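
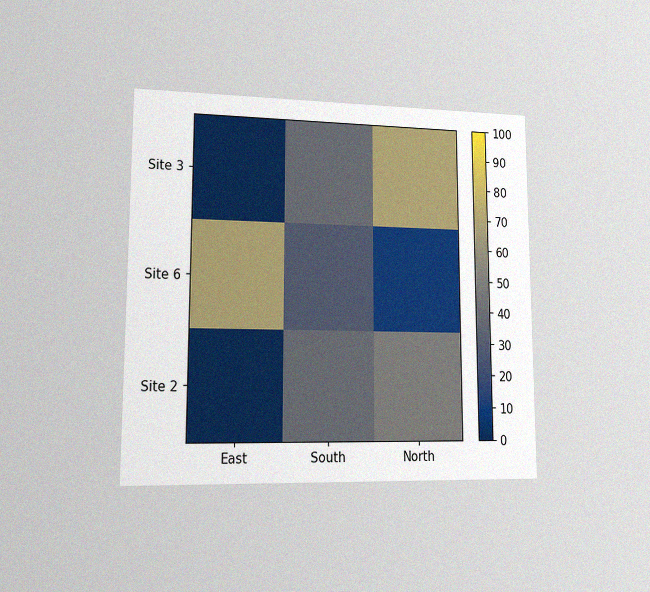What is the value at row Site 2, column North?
The chart is viewed at a slight angle, with some photo noise. Matching cell (Site 2, North) against the colorbar gives 50.

50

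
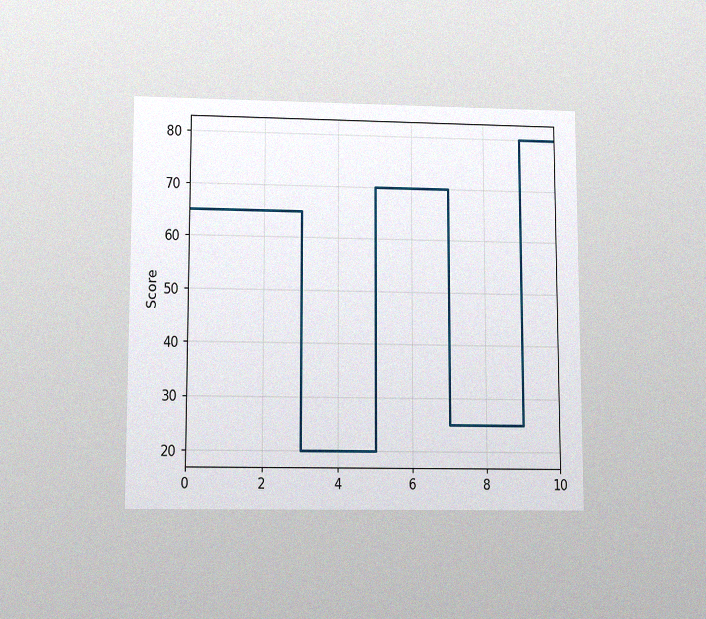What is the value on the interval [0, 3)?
65

The chart is viewed slightly from below, with some photo noise. On [0, 3) the step sits at 65.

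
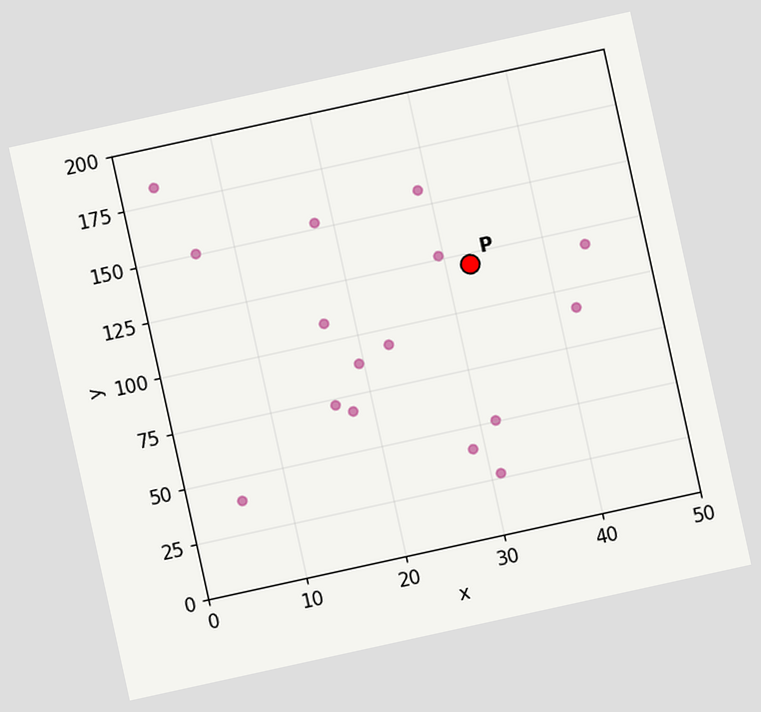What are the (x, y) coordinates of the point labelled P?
The chart is tilted about 12° counter-clockwise. Following the gridlines from P to each axis, P sits at (32.5, 120).

(32.5, 120)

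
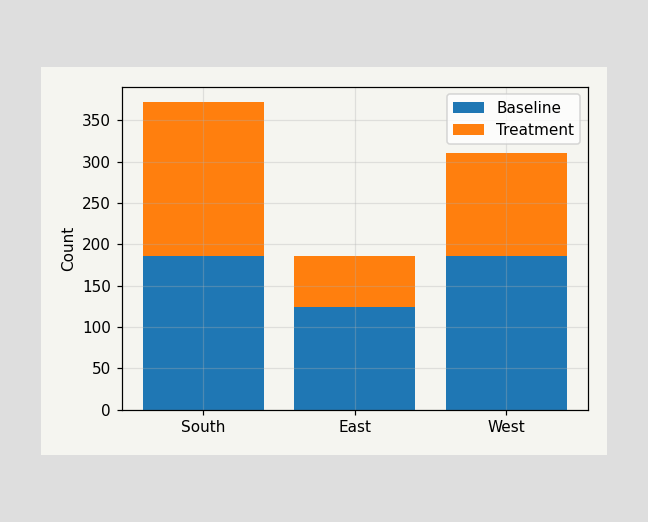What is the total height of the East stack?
The East stack's top reaches 186 on the y-axis.

186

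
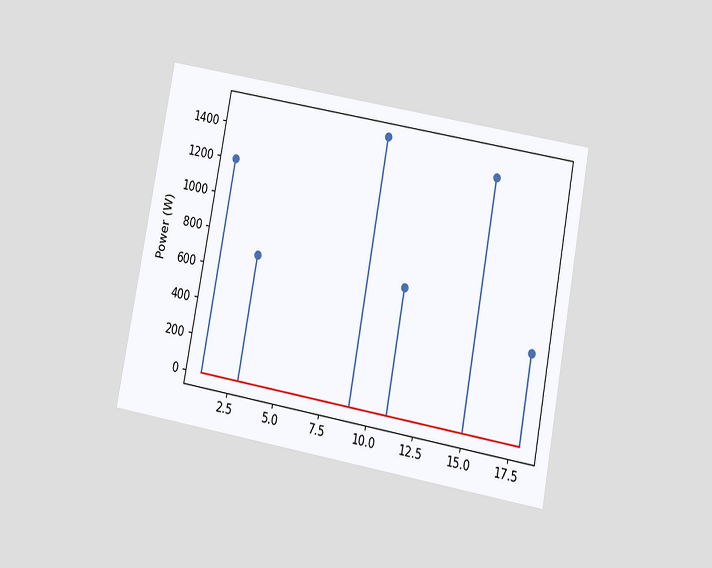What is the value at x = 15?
The chart is tilted about 11° clockwise and viewed slightly from below. The stem at x=15 reaches 1400W.

1400W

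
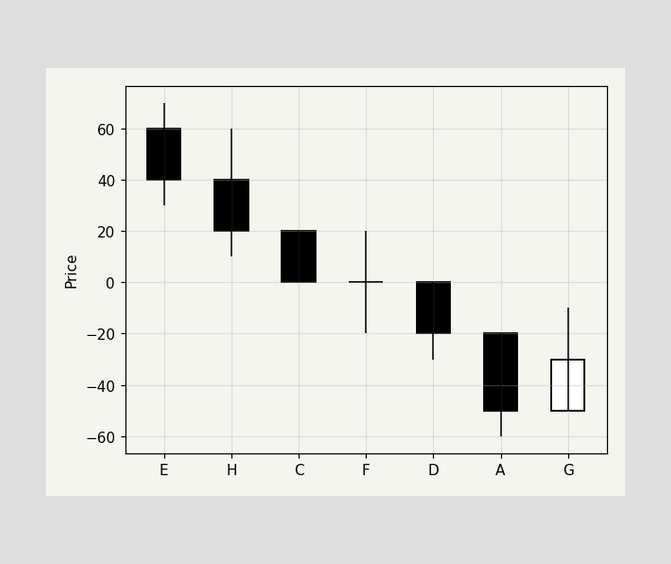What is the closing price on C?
0

The C candle closes at 0.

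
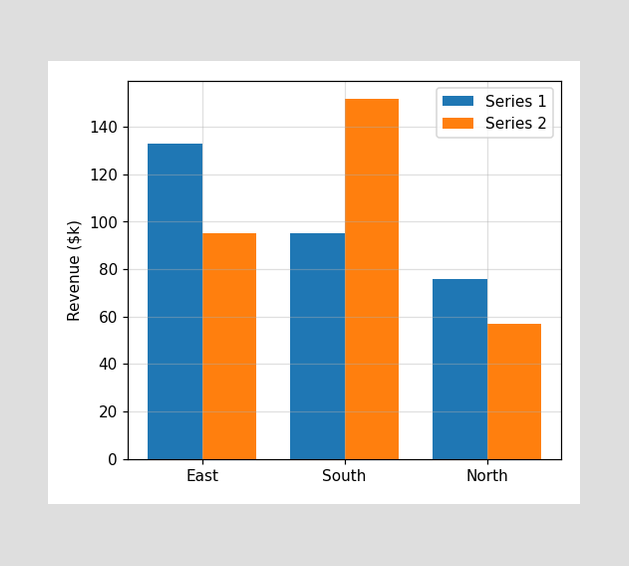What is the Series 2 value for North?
$57k

The Series 2 bar at North reaches $57k on the y-axis.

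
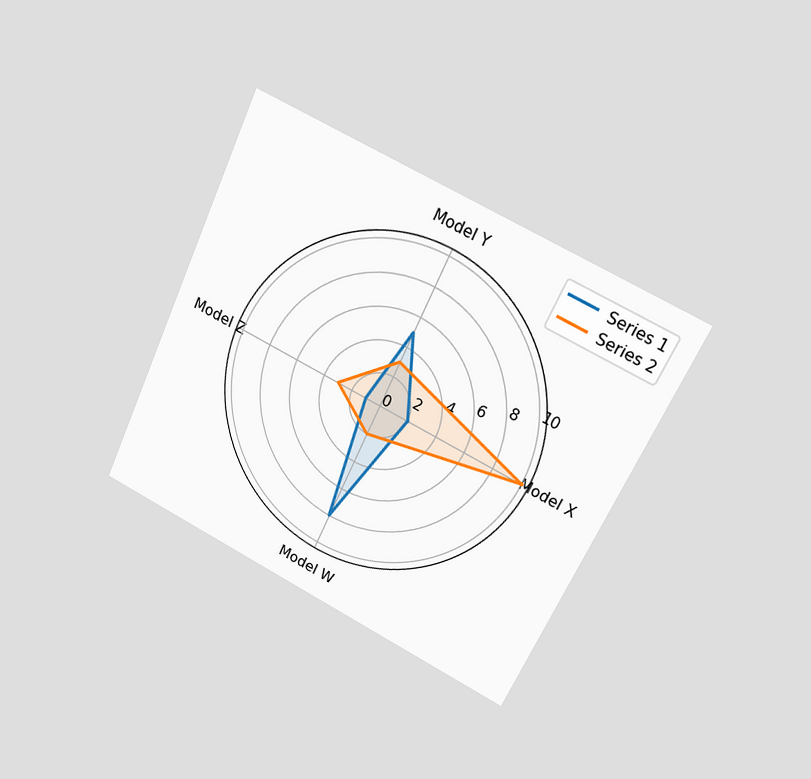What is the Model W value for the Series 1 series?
The chart is tilted about 25° clockwise and viewed at a slight angle. On the Model W axis, Series 1 reaches 8.

8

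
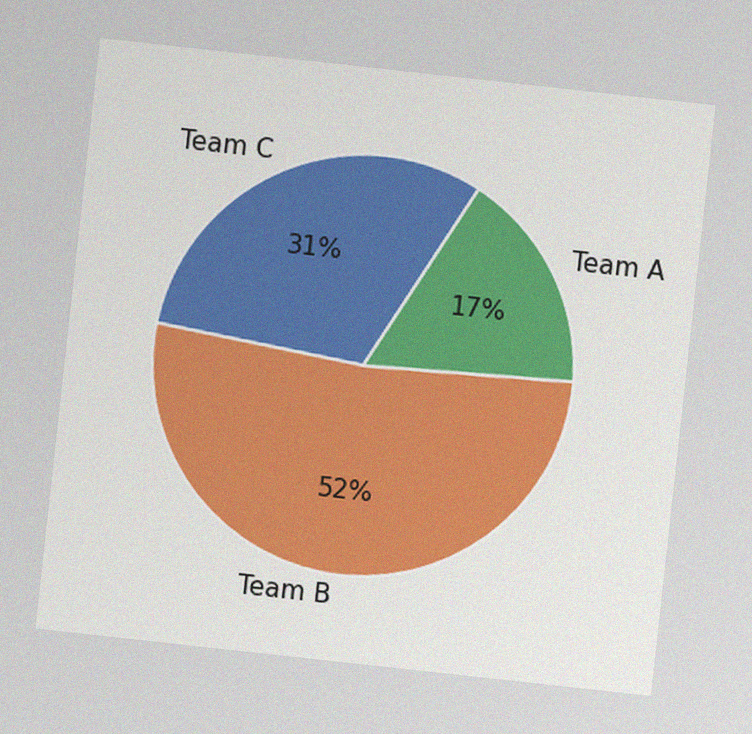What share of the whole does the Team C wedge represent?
31%

The chart is tilted about 6° clockwise, with some photo noise. The Team C slice takes up 31% of the pie.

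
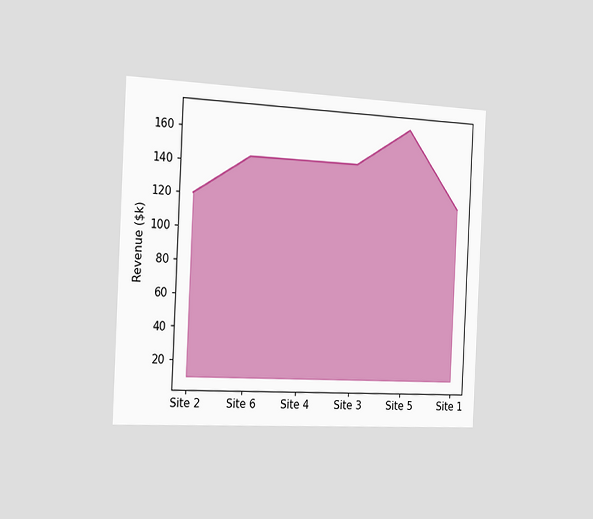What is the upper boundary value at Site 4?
$144k

The chart is tilted about 3° clockwise and viewed slightly from the left. At Site 4 the upper boundary is at $144k.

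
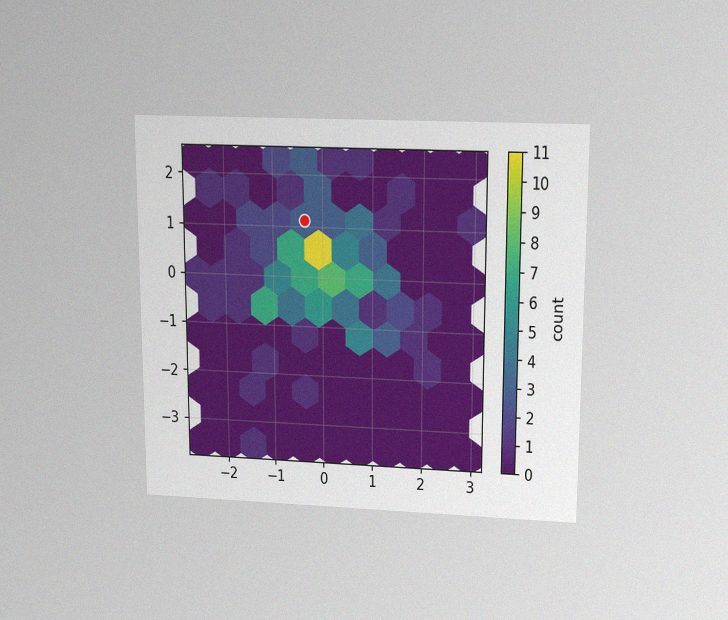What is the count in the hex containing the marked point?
The chart is viewed slightly from above, with some photo noise. The marked hex reads 3 on the colorbar.

3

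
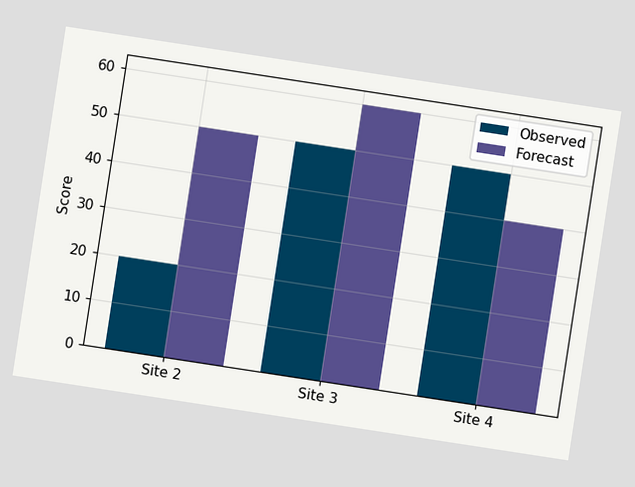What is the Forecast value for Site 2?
The chart is tilted about 9° clockwise. The Forecast bar at Site 2 reaches 50 on the y-axis.

50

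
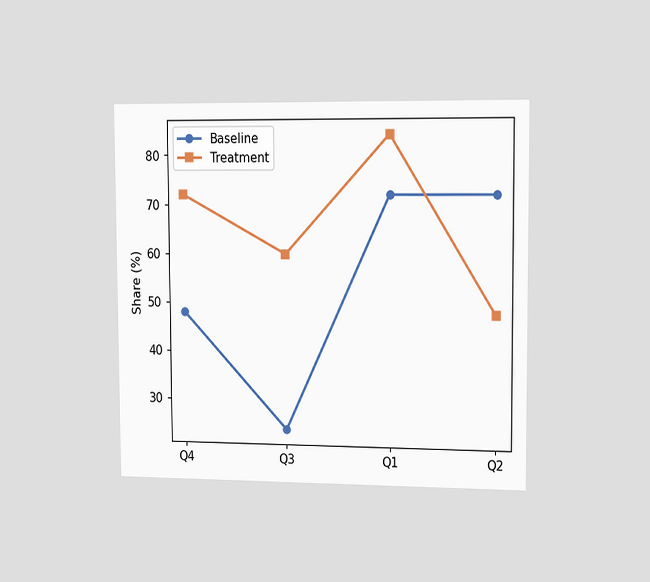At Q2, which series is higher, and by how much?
The chart is viewed slightly from the right. At Q2, Baseline sits above the other line by 24%.

Baseline, by 24%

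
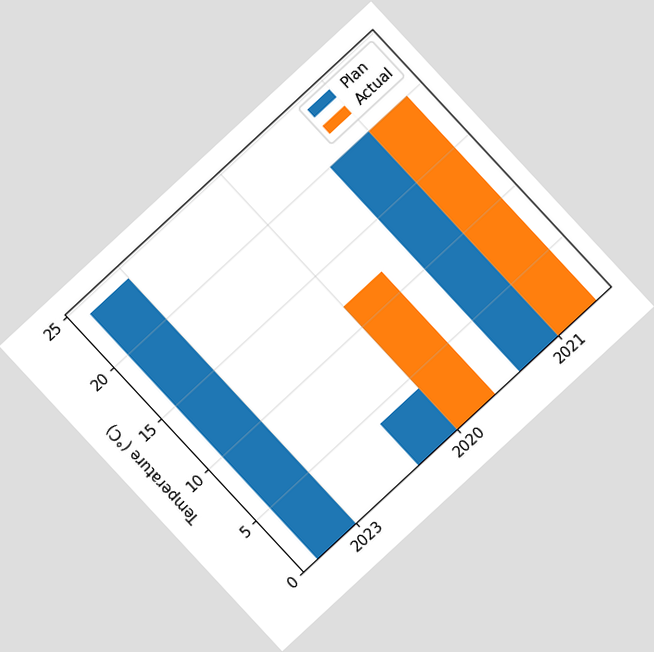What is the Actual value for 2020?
12°C

The chart is tilted about 43° counter-clockwise. The Actual bar at 2020 reaches 12°C on the y-axis.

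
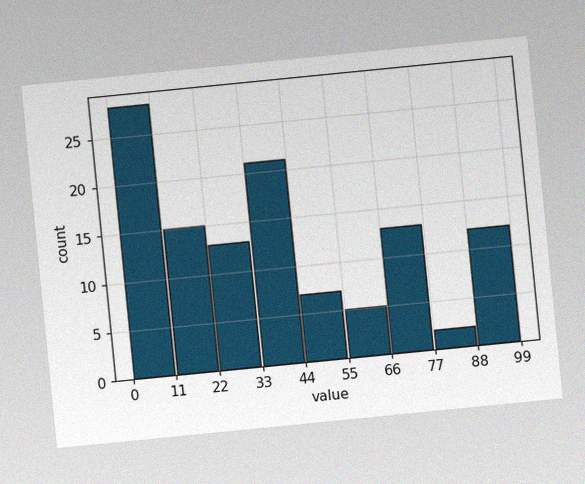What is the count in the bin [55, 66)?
The chart is tilted about 6° counter-clockwise, with some photo noise. The [55, 66) bin has height 5.

5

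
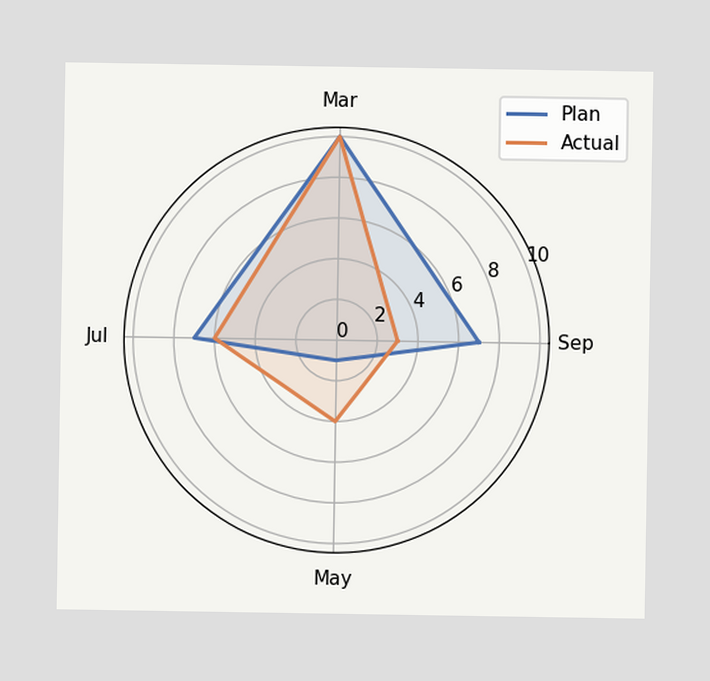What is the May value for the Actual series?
4

On the May axis, Actual reaches 4.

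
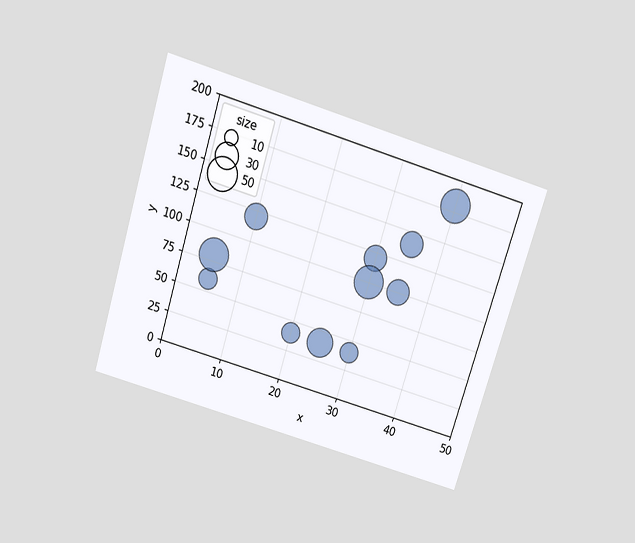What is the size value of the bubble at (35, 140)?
The chart is tilted about 17° clockwise and viewed slightly from above. Matching the bubble at (35, 140) against the size legend gives 30.

30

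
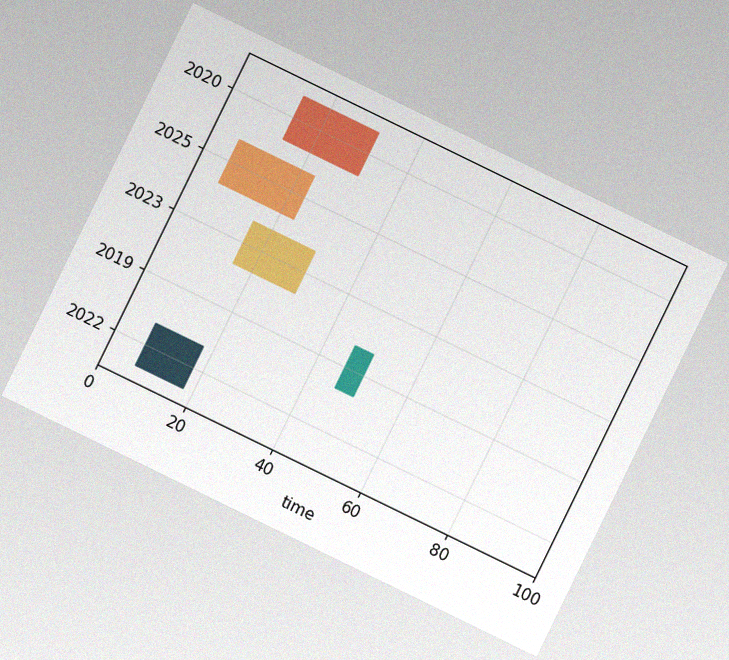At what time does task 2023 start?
The chart is tilted about 26° clockwise, with some photo noise. The 2023 bar begins at t=16.

16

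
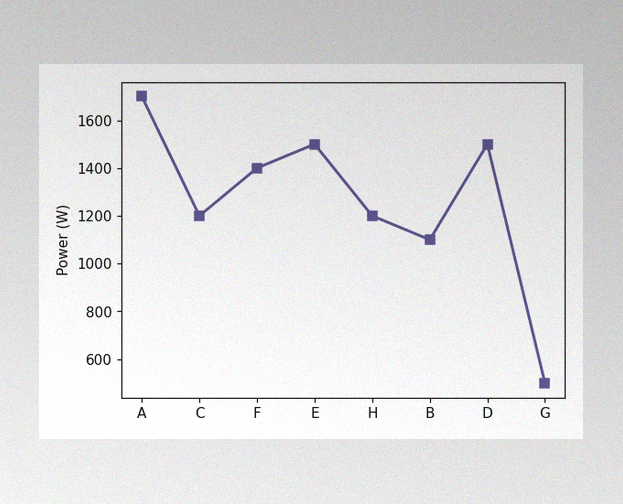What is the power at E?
The image has some photo noise and uneven lighting. At E, the line is at 1500W.

1500W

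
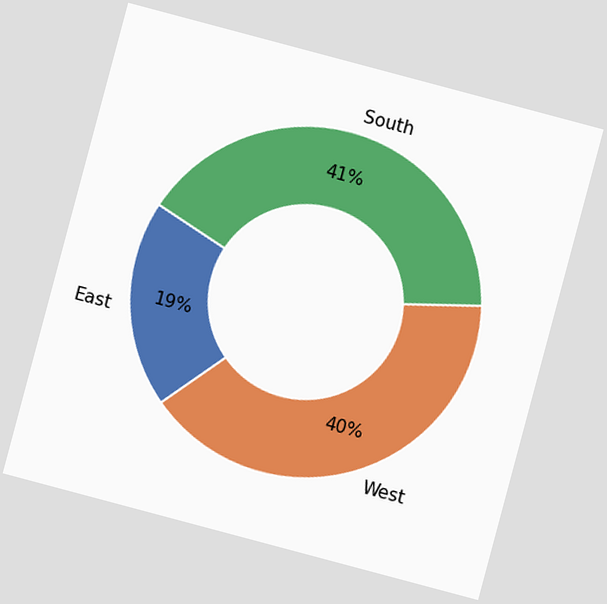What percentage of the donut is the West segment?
The chart is tilted about 15° clockwise. The West segment takes up 40% of the ring.

40%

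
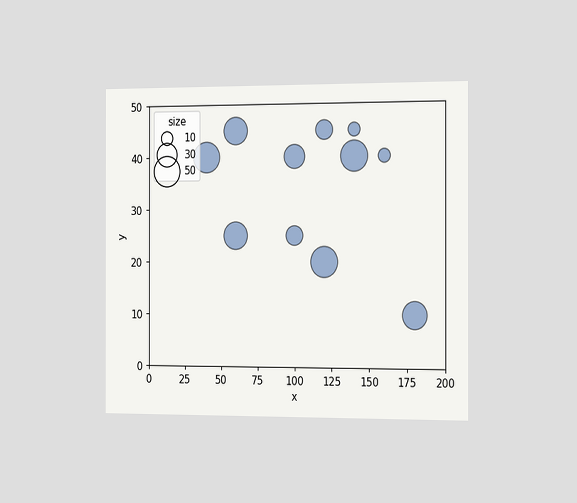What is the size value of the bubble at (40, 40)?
50

The chart is viewed slightly from the right. Matching the bubble at (40, 40) against the size legend gives 50.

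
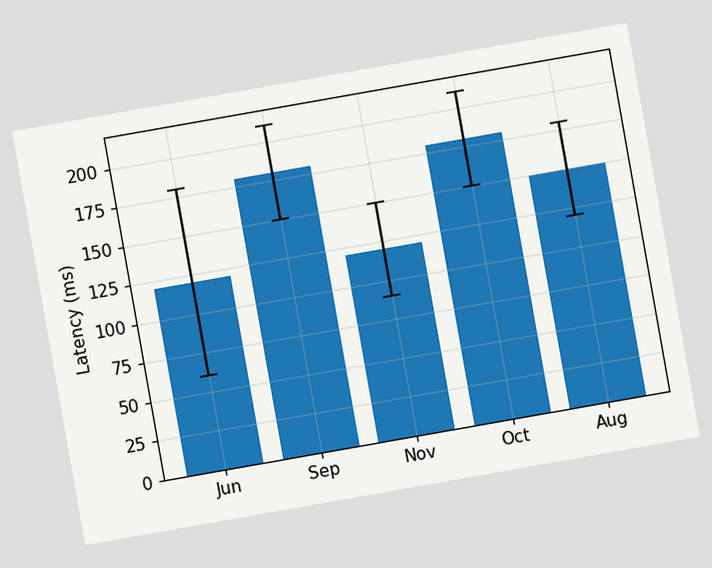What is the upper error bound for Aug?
The chart is tilted about 10° counter-clockwise. The Aug bar's upper whisker reaches 180ms.

180ms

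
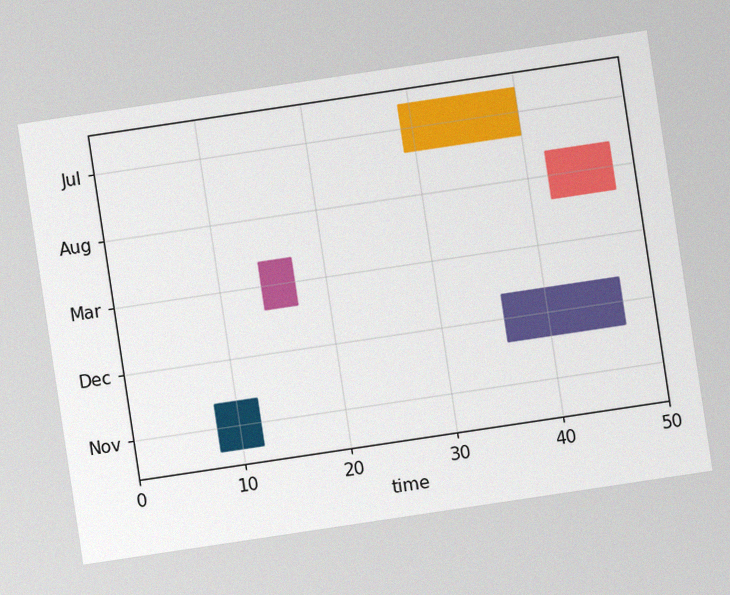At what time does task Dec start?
36

The chart is tilted about 9° counter-clockwise, with some photo noise. The Dec bar begins at t=36.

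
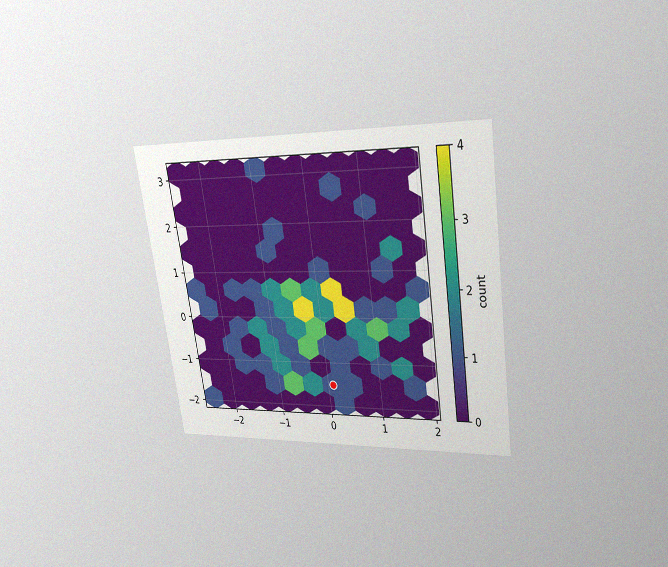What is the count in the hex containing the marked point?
1

The chart is tilted about 8° counter-clockwise and viewed at a slight angle, with some photo noise. The marked hex reads 1 on the colorbar.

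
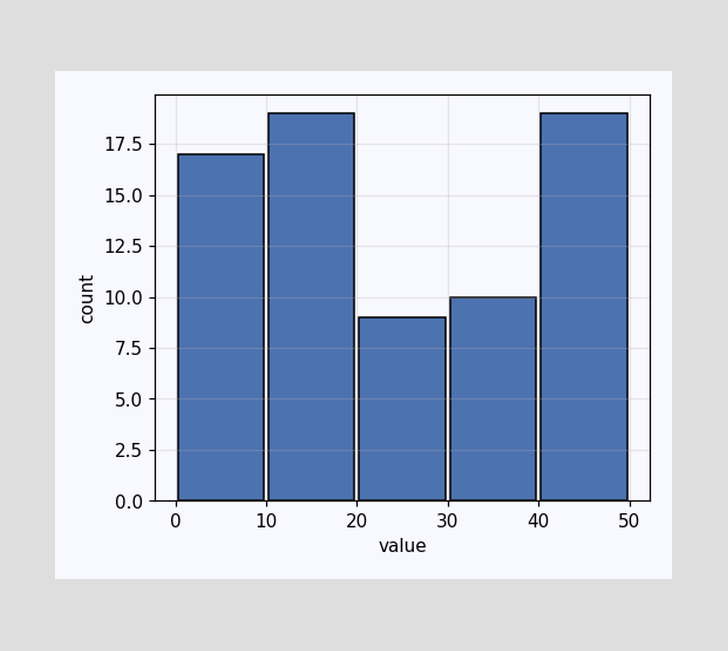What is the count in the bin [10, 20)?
19

The [10, 20) bin has height 19.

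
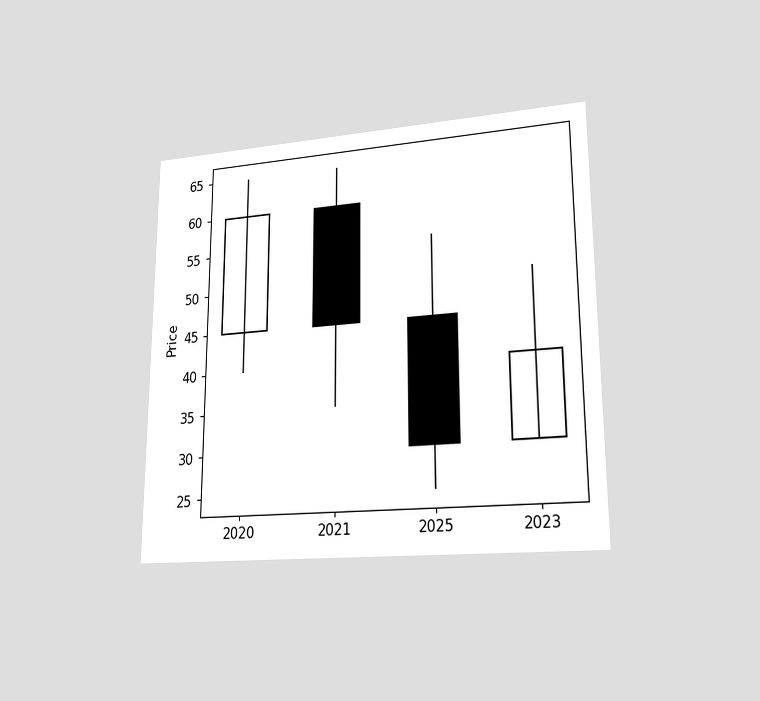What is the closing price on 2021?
The chart is viewed at a slight angle. The 2021 candle closes at 45.

45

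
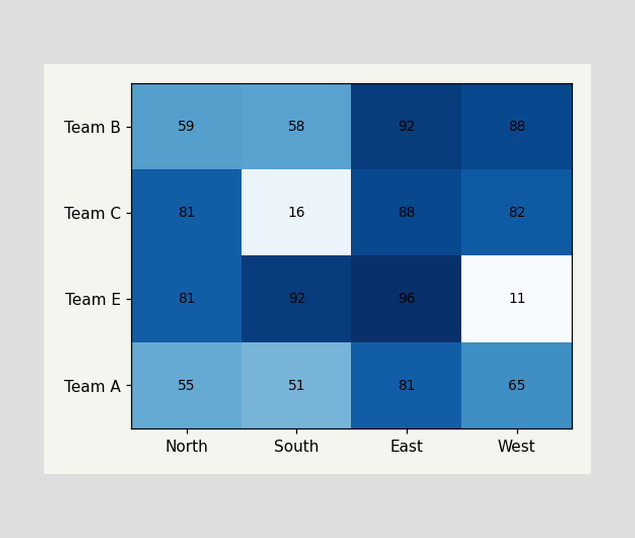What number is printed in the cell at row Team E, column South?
The (Team E, South) cell reads 92.

92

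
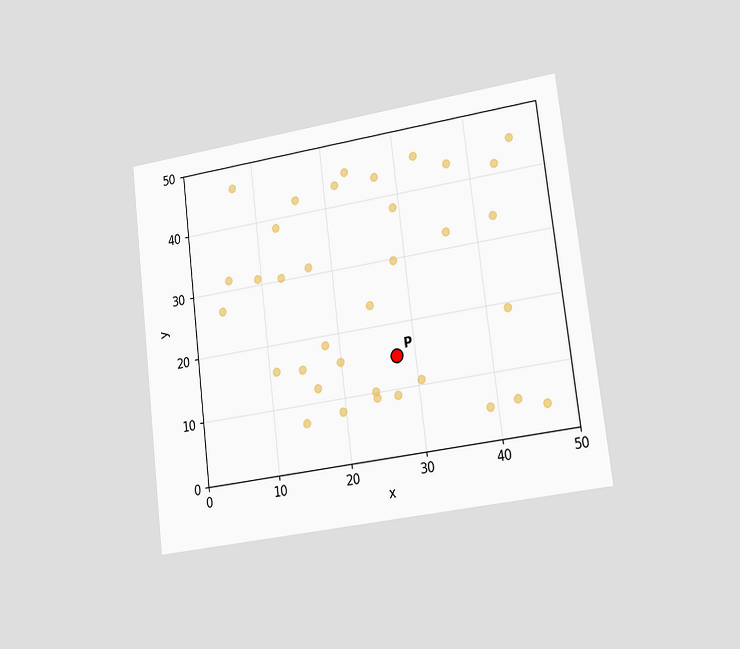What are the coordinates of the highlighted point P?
(27.5, 15)

The chart is tilted about 7° counter-clockwise and viewed slightly from the right. Following the gridlines from P to each axis, P sits at (27.5, 15).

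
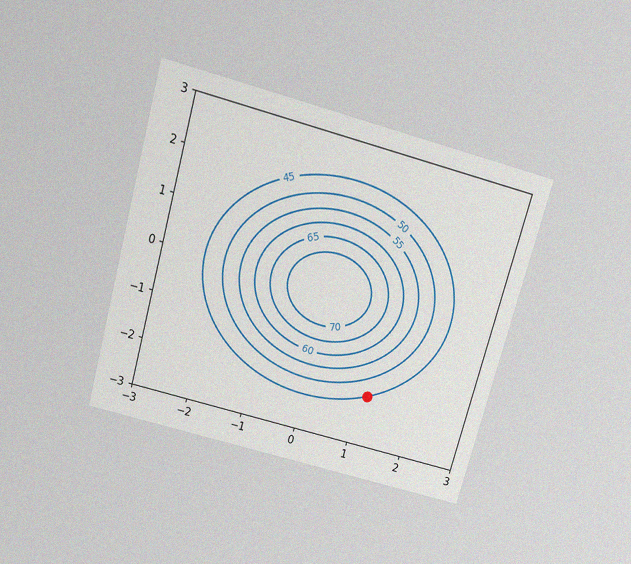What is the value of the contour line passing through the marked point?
The chart is tilted about 16° clockwise and viewed slightly from above, with some photo noise. The marked point sits on the contour labelled 45.

45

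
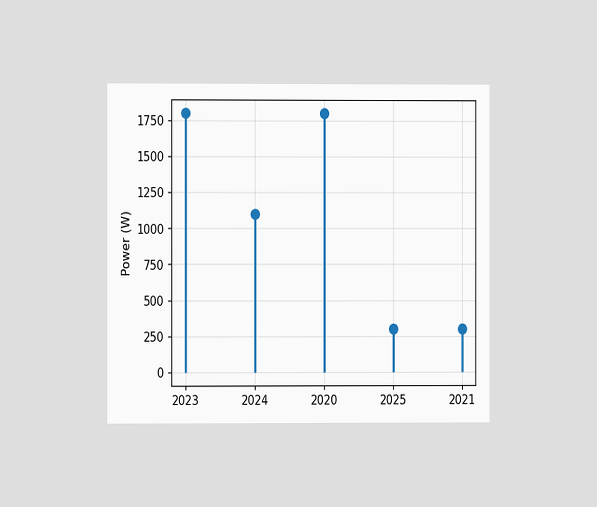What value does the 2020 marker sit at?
The chart is viewed at a slight angle. The 2020 marker sits at 1800W.

1800W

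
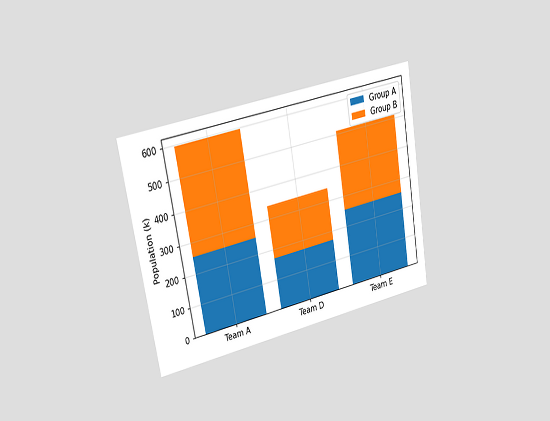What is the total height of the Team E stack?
510k

The chart is tilted about 10° counter-clockwise and viewed slightly from the left. The Team E stack's top reaches 510k on the y-axis.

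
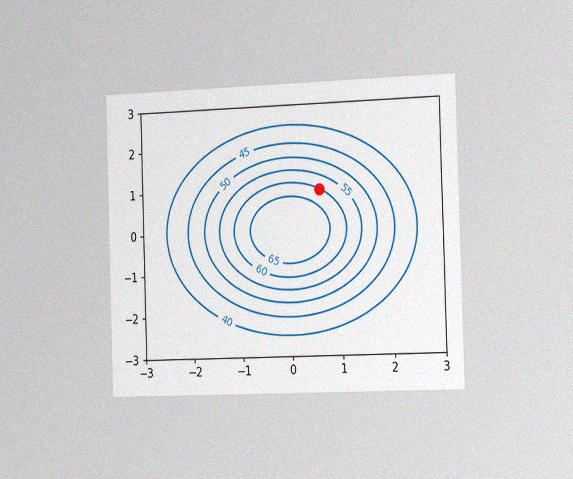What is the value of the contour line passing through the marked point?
60

The chart is viewed slightly from the right, with some photo noise. The marked point sits on the contour labelled 60.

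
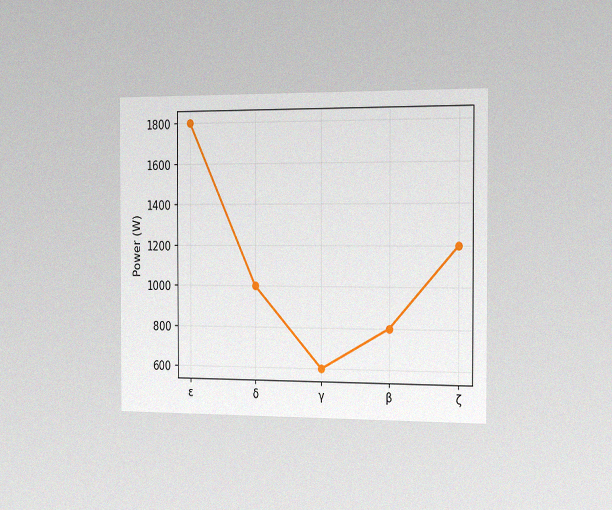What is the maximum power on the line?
1800W

The chart is viewed slightly from the right, with some photo noise. The highest point is at ε, and reading across to the y-axis gives 1800W.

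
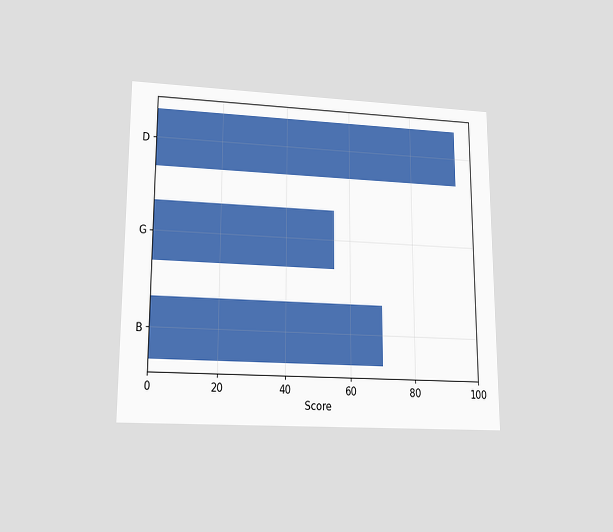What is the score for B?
70

The chart is viewed at a slight angle. Reading along the chart's x-axis, the B bar reaches 70.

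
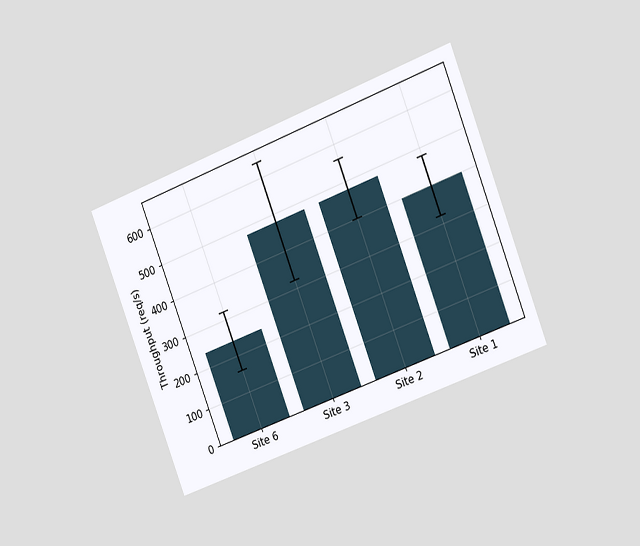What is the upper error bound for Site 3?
The chart is tilted about 21° counter-clockwise and viewed slightly from the right. The Site 3 bar's upper whisker reaches 640req/s.

640req/s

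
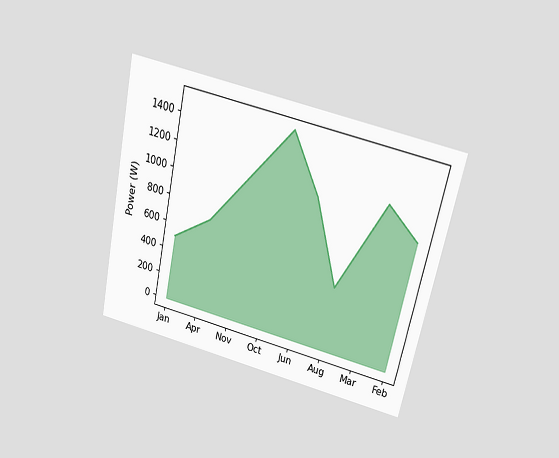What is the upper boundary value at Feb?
The chart is tilted about 12° clockwise and viewed slightly from above. At Feb the upper boundary is at 1000W.

1000W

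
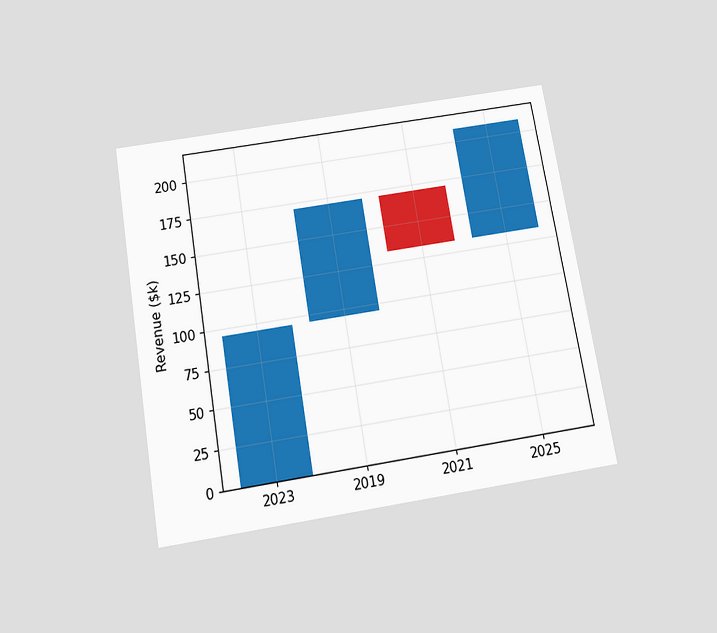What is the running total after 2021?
$133k

The chart is tilted about 10° counter-clockwise and viewed slightly from below. After 2021 the running total reaches $133k.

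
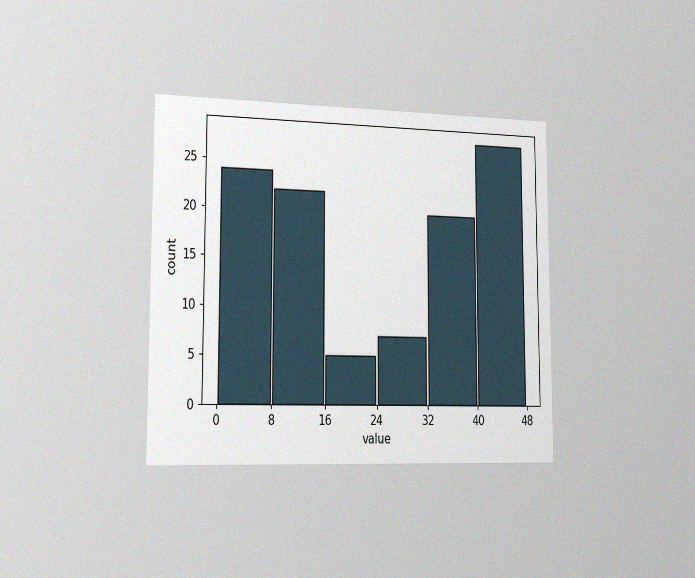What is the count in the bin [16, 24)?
5

The chart is viewed slightly from the left, with some photo noise. The [16, 24) bin has height 5.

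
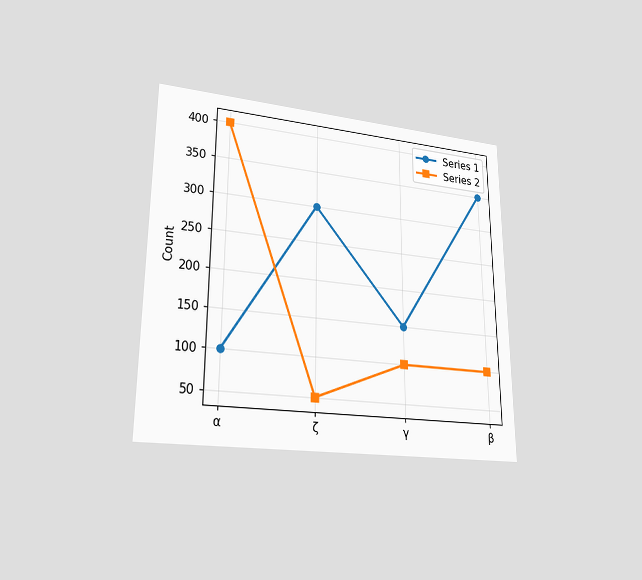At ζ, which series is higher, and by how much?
Series 1, by 250

The chart is viewed at a slight angle. At ζ, Series 1 sits above the other line by 250.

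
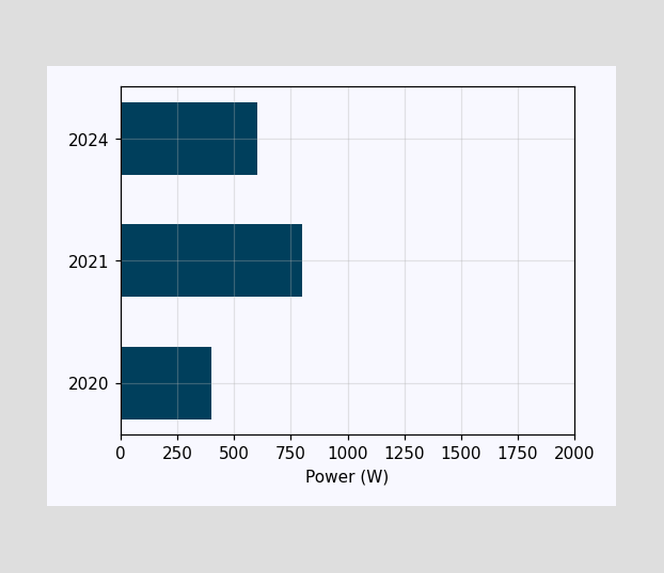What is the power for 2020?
400W

Reading along the chart's x-axis, the 2020 bar reaches 400W.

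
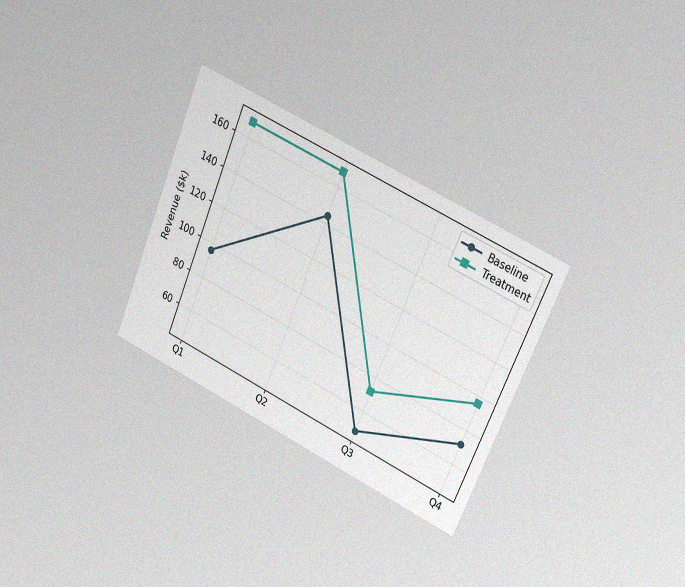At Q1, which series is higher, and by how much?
Treatment, by $72k

The chart is tilted about 23° clockwise and viewed slightly from the right, with some photo noise. At Q1, Treatment sits above the other line by $72k.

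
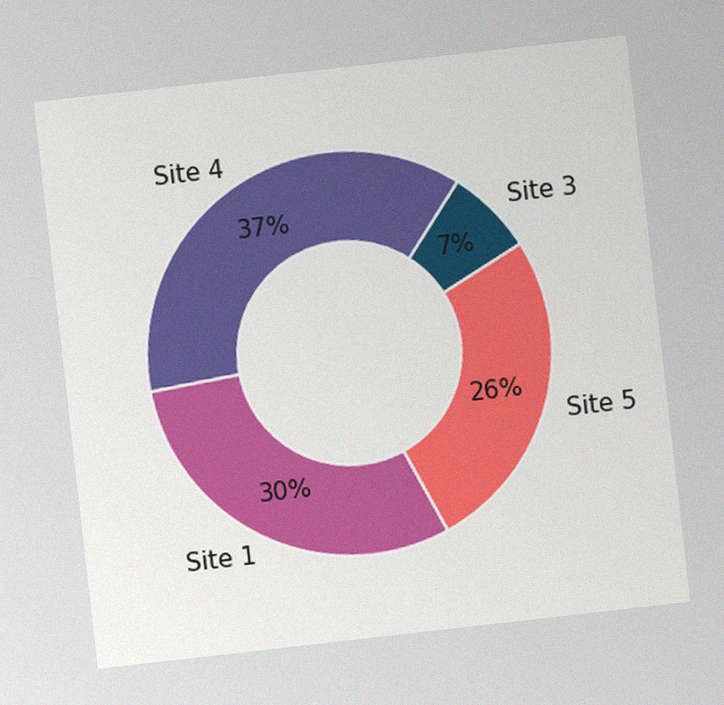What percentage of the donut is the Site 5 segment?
26%

The chart is tilted about 6° counter-clockwise, with some photo noise. The Site 5 segment takes up 26% of the ring.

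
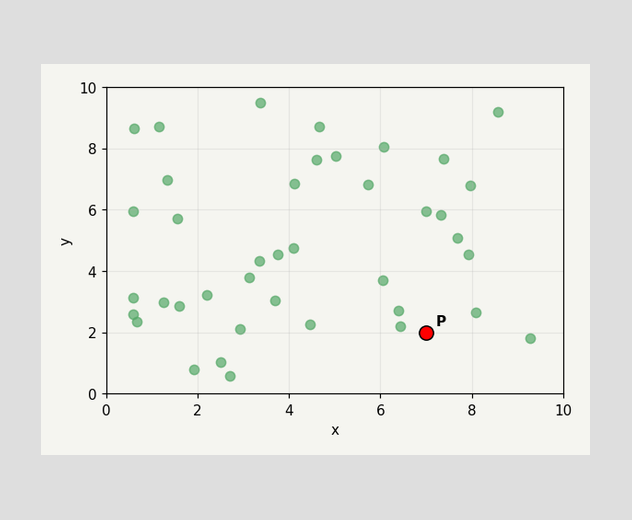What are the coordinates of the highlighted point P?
Following the gridlines from P to each axis, P sits at (7, 2).

(7, 2)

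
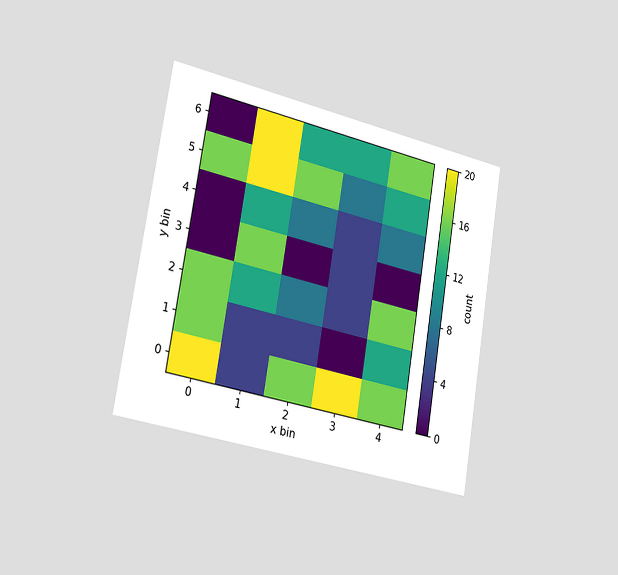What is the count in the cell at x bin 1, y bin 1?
The chart is tilted about 9° clockwise and viewed slightly from the left. Matching the cell (1, 1) against the colorbar gives 4.

4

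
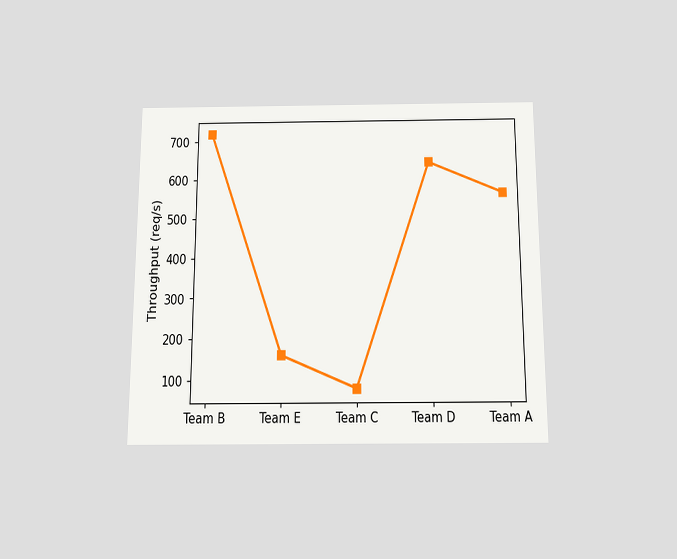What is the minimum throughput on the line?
The chart is viewed slightly from below. The lowest point is at Team C, and reading across to the y-axis gives 80req/s.

80req/s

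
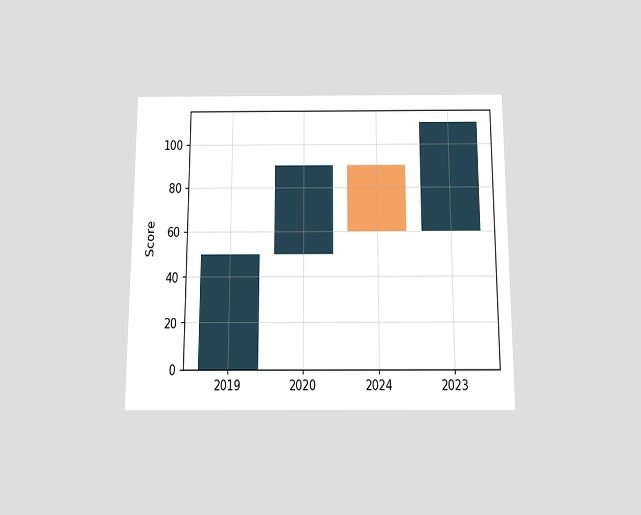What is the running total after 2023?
The chart is viewed slightly from below. After 2023 the running total reaches 110.

110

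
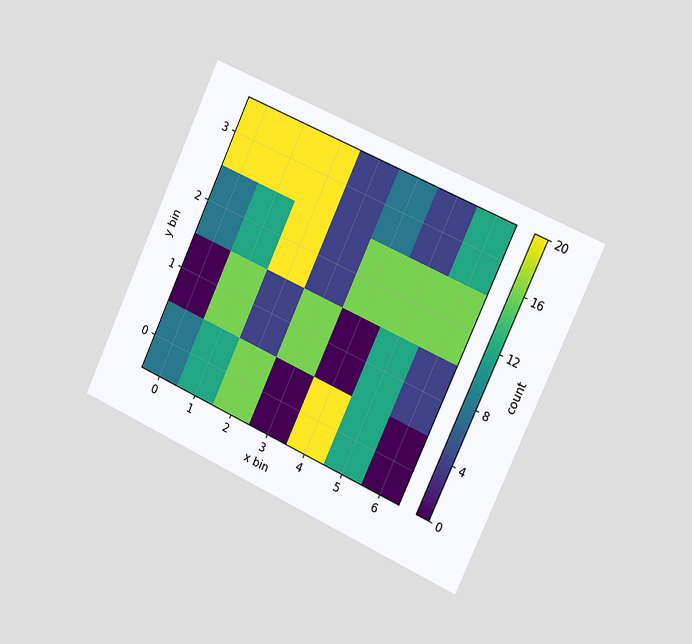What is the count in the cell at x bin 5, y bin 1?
12

The chart is tilted about 25° clockwise and viewed slightly from the right. Matching the cell (5, 1) against the colorbar gives 12.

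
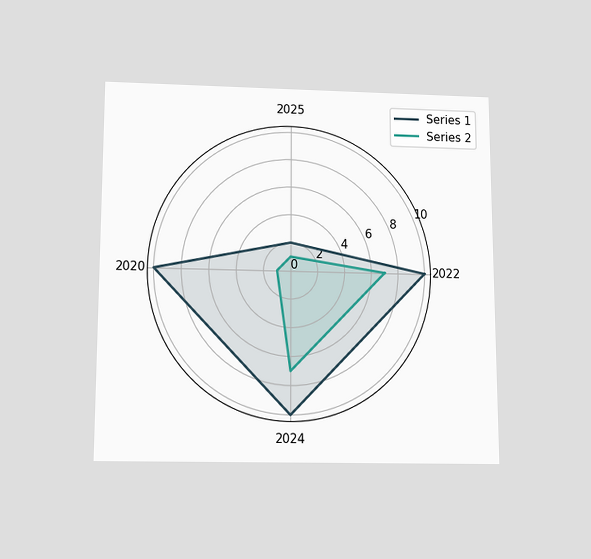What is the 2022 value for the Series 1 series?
The chart is viewed slightly from below. On the 2022 axis, Series 1 reaches 10.

10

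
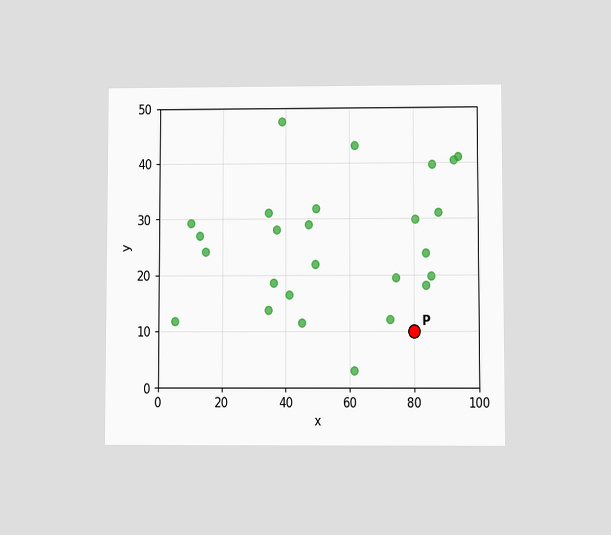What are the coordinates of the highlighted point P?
The chart is viewed at a slight angle. Following the gridlines from P to each axis, P sits at (80, 10).

(80, 10)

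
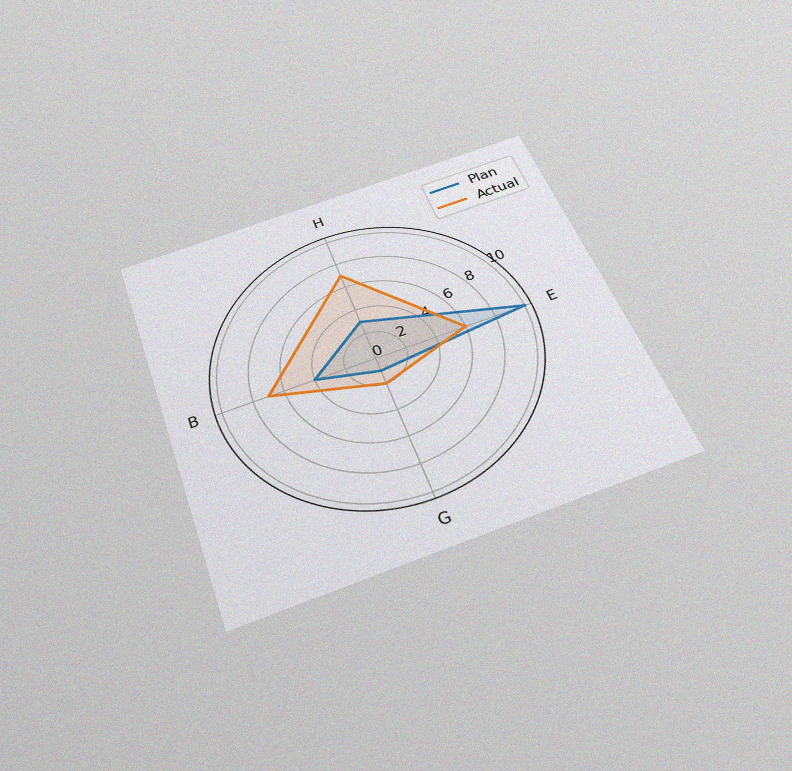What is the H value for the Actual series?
7

The chart is tilted about 20° counter-clockwise and viewed slightly from below, with some photo noise. On the H axis, Actual reaches 7.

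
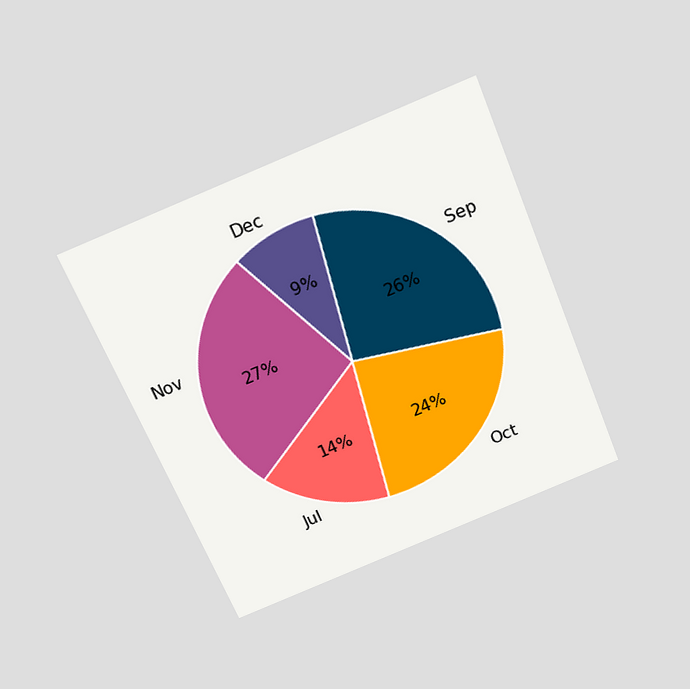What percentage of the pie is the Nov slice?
The chart is tilted about 22° counter-clockwise and viewed slightly from above. The Nov slice takes up 27% of the pie.

27%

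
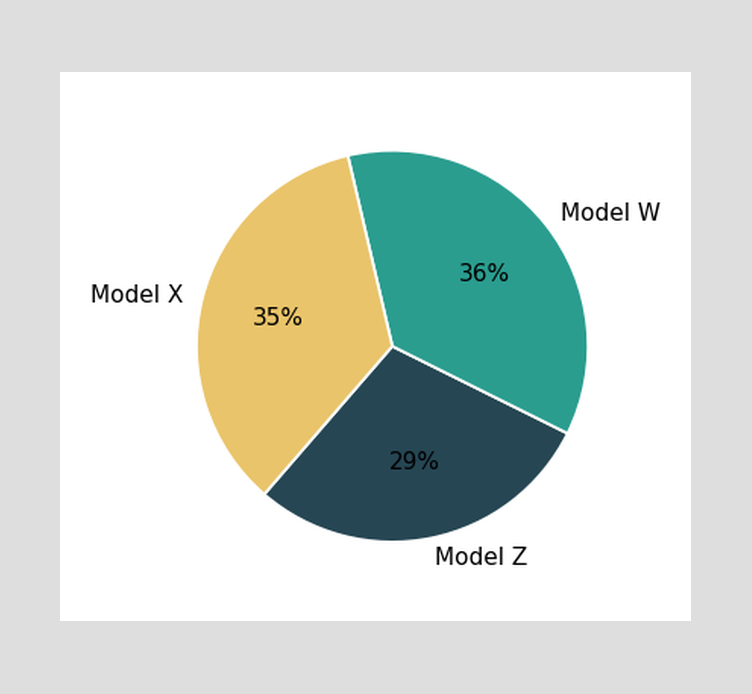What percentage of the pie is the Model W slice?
The Model W slice takes up 36% of the pie.

36%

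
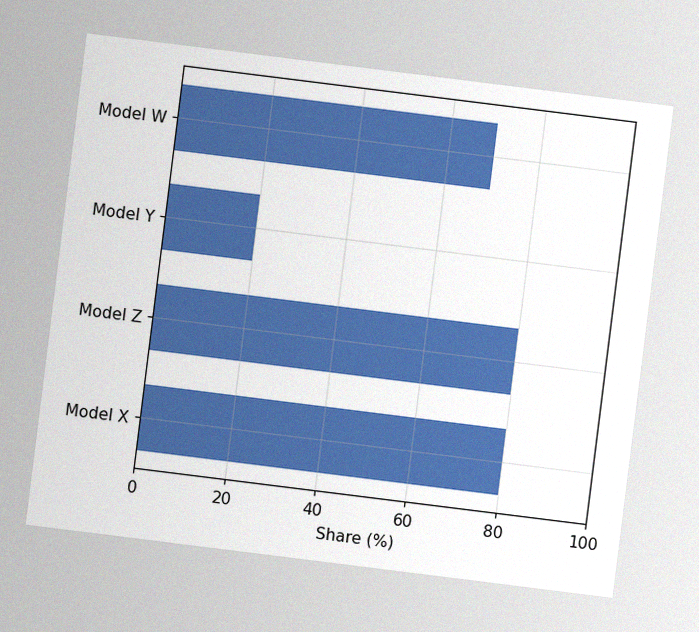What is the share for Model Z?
The chart is tilted about 7° clockwise, with some photo noise. Reading along the chart's x-axis, the Model Z bar reaches 80%.

80%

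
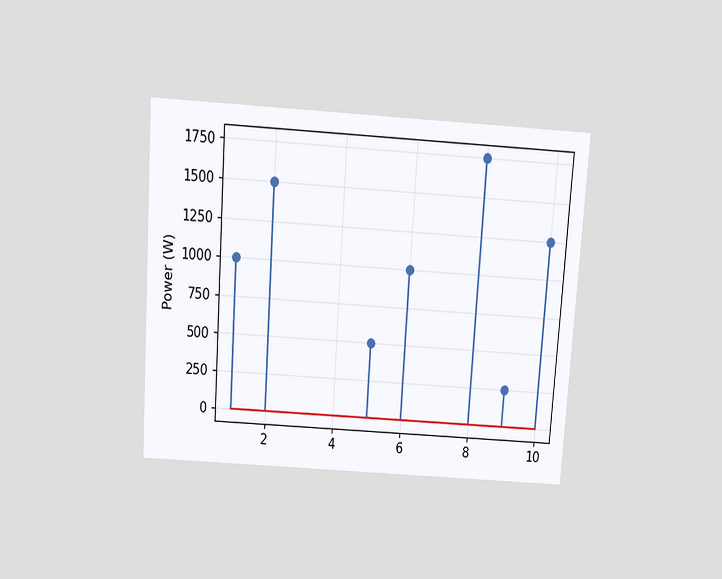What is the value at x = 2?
The chart is tilted about 4° clockwise and viewed slightly from above. The stem at x=2 reaches 1500W.

1500W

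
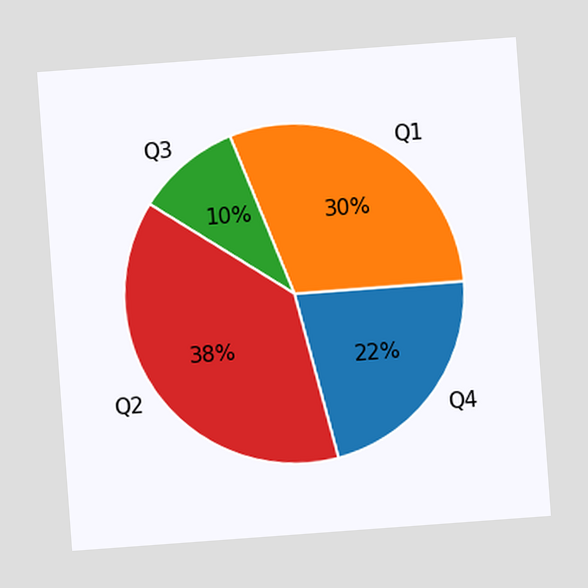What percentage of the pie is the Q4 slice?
22%

The chart is tilted about 4° counter-clockwise. The Q4 slice takes up 22% of the pie.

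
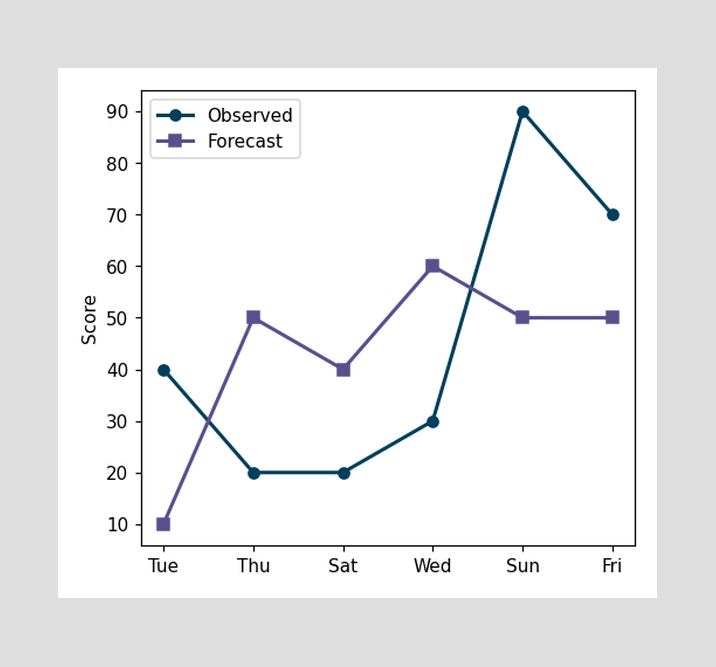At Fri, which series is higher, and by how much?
At Fri, Observed sits above the other line by 20.

Observed, by 20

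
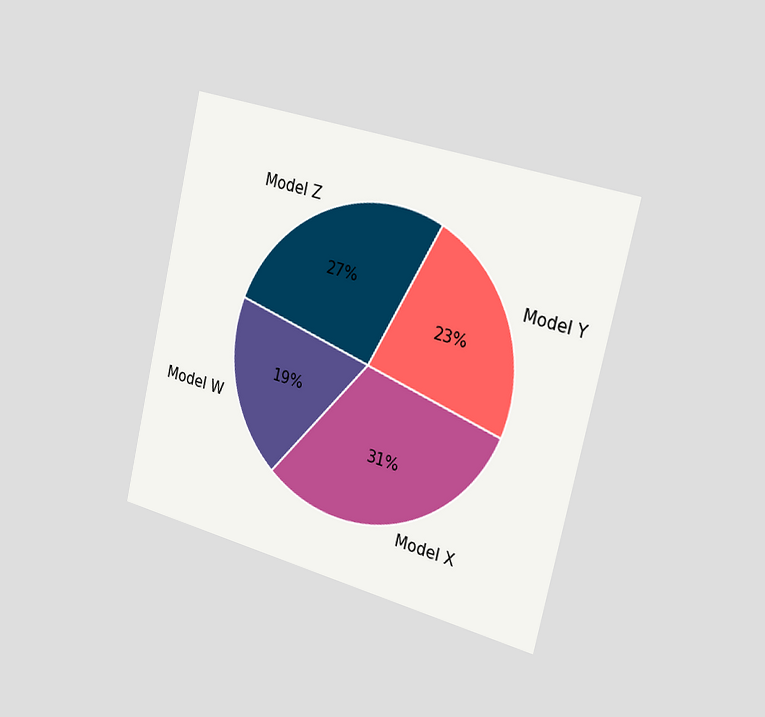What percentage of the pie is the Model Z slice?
The chart is tilted about 13° clockwise and viewed slightly from the right. The Model Z slice takes up 27% of the pie.

27%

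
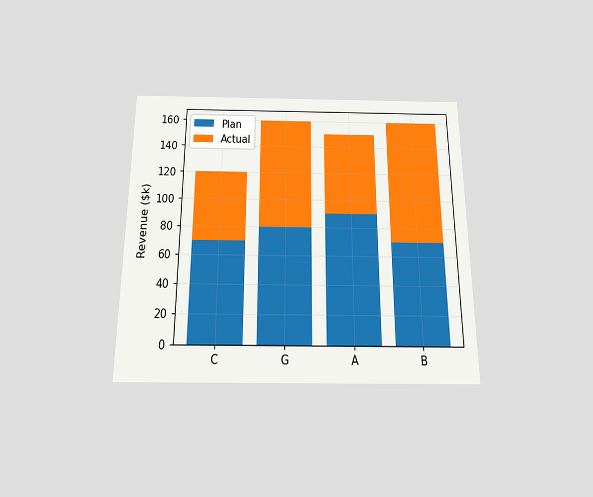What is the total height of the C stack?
$120k

The chart is viewed slightly from below. The C stack's top reaches $120k on the y-axis.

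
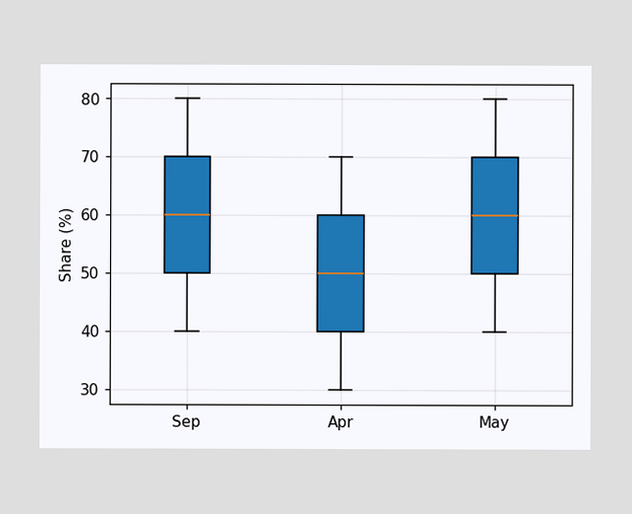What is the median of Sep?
60%

The median line in the Sep box sits at 60%.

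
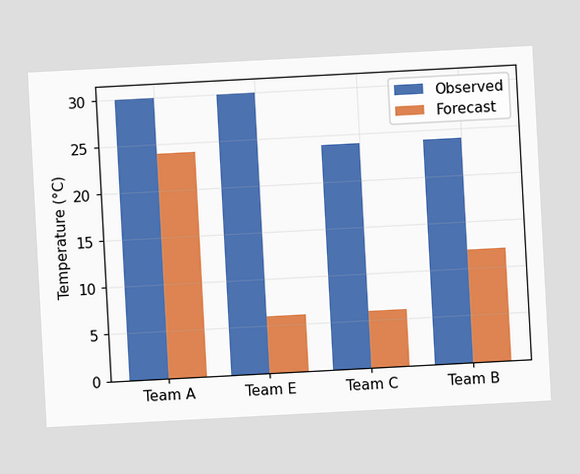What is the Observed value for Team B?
24°C

The chart is tilted about 3° counter-clockwise. The Observed bar at Team B reaches 24°C on the y-axis.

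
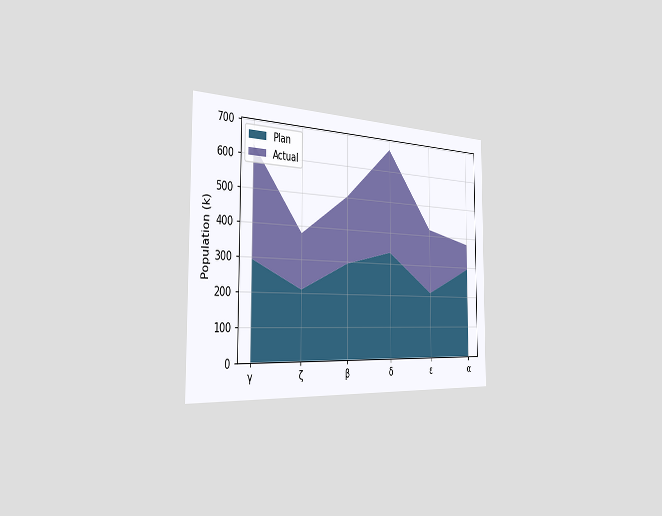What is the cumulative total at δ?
672k

The chart is viewed slightly from the left. The stacked total at δ reaches 672k.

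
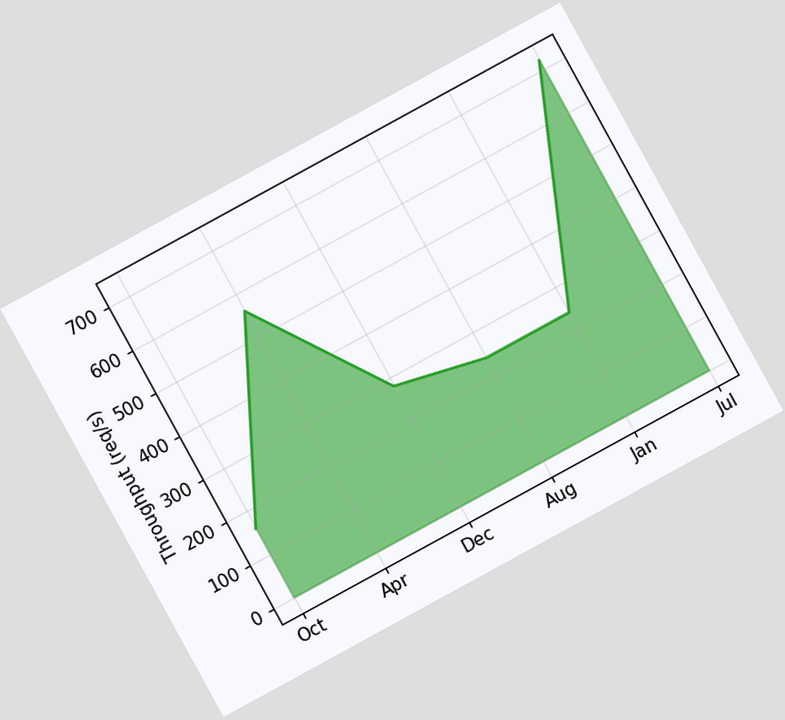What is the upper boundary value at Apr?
The chart is tilted about 29° counter-clockwise. At Apr the upper boundary is at 560req/s.

560req/s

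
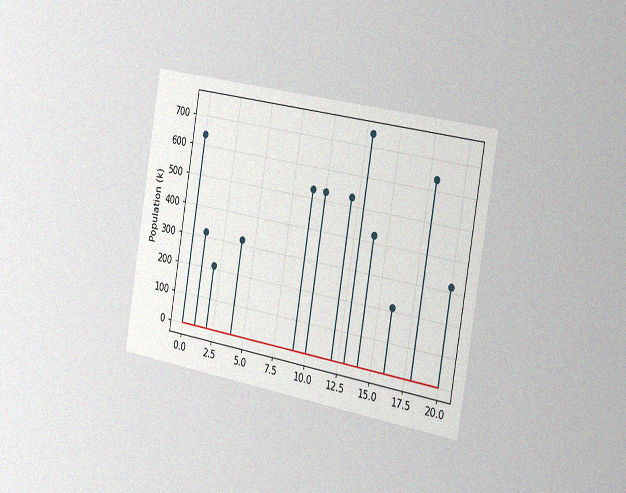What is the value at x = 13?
742k

The chart is tilted about 10° clockwise and viewed slightly from the right, with some photo noise. The stem at x=13 reaches 742k.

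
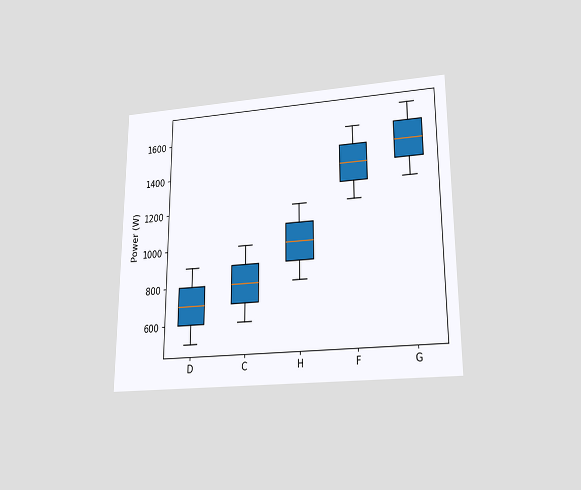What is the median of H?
1000W

The chart is viewed slightly from below. The median line in the H box sits at 1000W.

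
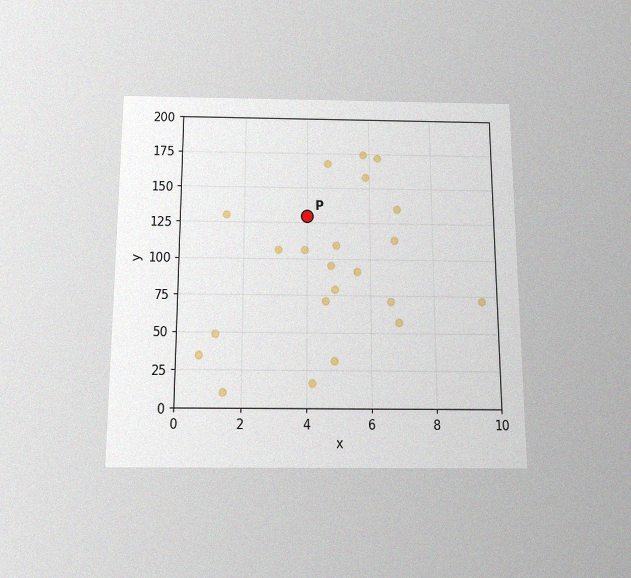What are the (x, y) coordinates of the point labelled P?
The chart is viewed slightly from below, with some photo noise. Following the gridlines from P to each axis, P sits at (4, 130).

(4, 130)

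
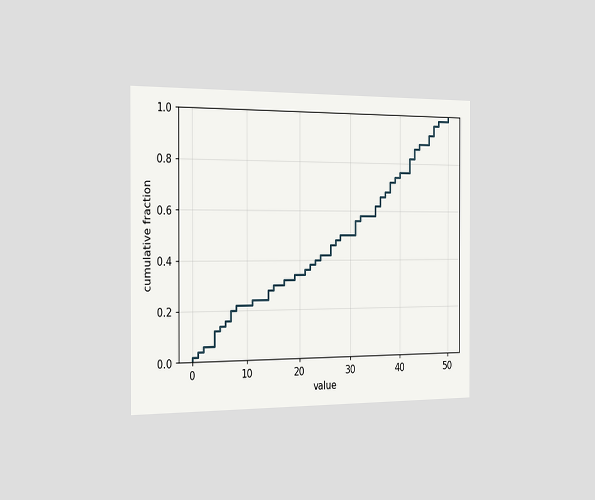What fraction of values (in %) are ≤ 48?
98%

The chart is viewed slightly from the left. At x=48 the ECDF step is at 98%.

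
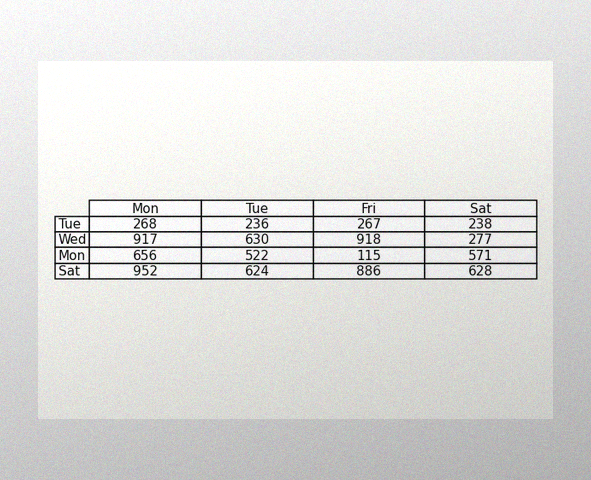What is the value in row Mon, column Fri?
The image has some photo noise and uneven lighting. The (Mon, Fri) cell reads 115.

115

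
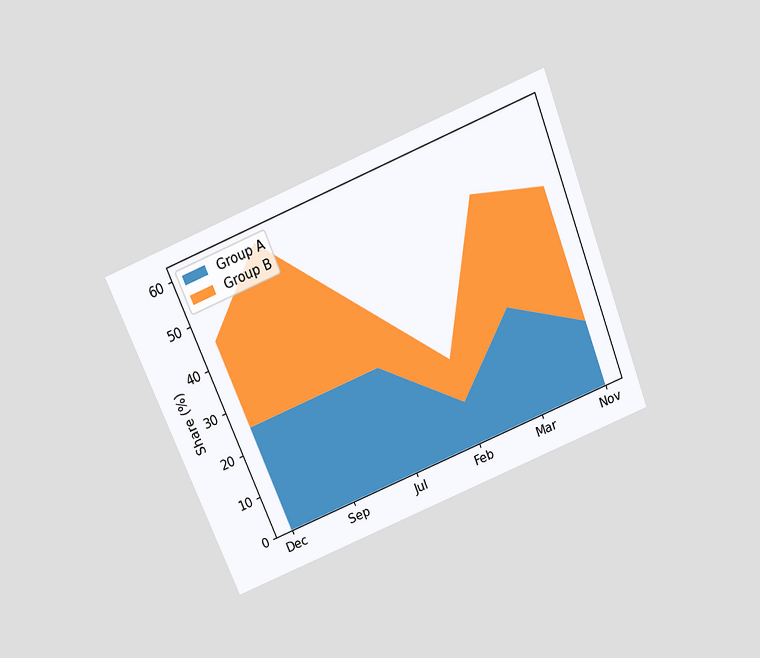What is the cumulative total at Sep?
60%

The chart is tilted about 22° counter-clockwise and viewed slightly from above. The stacked total at Sep reaches 60%.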